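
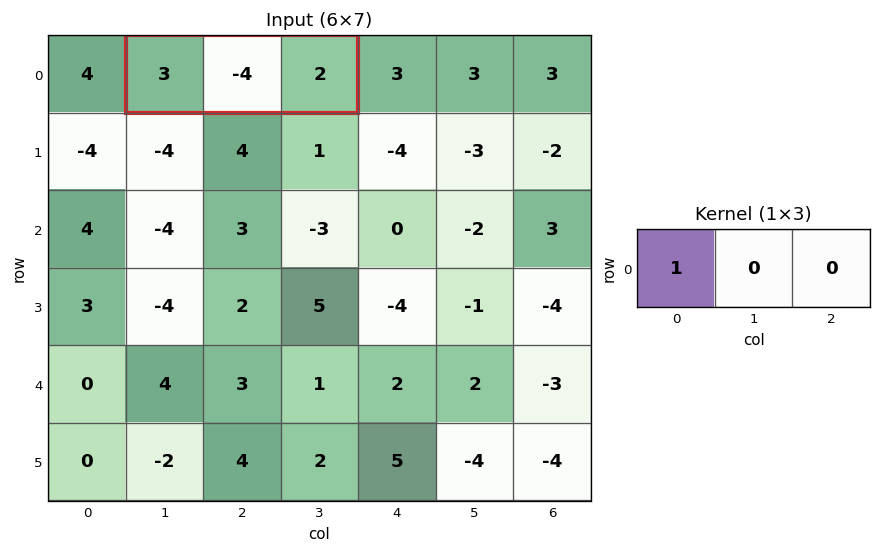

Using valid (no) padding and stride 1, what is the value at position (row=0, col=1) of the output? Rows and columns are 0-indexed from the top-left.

The receptive field on the input at this output position is [3 -4 2]. Elementwise product with the kernel and sum: 3·1.

3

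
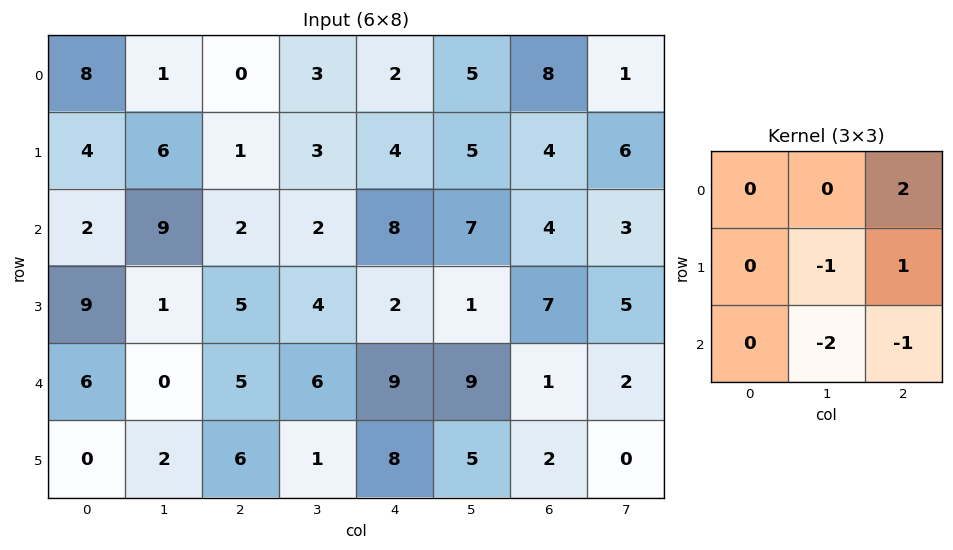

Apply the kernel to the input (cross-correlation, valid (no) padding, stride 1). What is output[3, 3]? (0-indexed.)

-19

The receptive field on the input at this output position is [4 2 1 / 6 9 9 / 1 8 5]. Elementwise product with the kernel and sum: 1·2 + 9·-1 + 9·1 + 8·-2 + 5·-1.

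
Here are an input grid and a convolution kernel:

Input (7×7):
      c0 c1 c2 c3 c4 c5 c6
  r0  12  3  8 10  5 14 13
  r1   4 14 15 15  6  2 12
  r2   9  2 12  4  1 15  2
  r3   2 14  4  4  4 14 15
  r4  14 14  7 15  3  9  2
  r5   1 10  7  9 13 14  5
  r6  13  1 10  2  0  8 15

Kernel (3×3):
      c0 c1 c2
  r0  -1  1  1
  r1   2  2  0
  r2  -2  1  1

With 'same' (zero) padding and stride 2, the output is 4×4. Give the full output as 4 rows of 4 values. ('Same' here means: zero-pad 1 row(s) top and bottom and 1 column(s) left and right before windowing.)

Output[0,0]: The receptive field on the zero-padded input at this output position is [0 0 0 / 0 12 3 / 0 4 14]. Elementwise product with the kernel and sum: 0·-1 + 0·1 + 0·1 + 0·2 + 12·2 + 0·-2 + 4·1 + 14·1.

42 24 8 62
52 24 13 31
55 32 59 0
37 28 22 37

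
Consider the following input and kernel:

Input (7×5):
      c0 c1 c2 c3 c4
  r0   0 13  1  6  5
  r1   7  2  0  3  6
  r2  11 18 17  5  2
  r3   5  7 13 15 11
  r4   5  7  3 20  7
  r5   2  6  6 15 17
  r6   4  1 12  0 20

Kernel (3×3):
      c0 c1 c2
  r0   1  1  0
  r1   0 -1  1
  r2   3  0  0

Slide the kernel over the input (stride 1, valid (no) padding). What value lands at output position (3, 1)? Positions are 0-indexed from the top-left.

55

The receptive field on the input at this output position is [7 13 15 / 7 3 20 / 6 6 15]. Elementwise product with the kernel and sum: 7·1 + 13·1 + 3·-1 + 20·1 + 6·3.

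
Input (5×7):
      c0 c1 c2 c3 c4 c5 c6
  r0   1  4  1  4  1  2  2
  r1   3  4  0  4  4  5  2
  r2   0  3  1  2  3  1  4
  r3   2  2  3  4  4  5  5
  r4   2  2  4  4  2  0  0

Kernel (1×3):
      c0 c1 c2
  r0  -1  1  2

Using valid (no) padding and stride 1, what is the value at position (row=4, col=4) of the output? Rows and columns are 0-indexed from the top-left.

-2

The receptive field on the input at this output position is [2 0 0]. Elementwise product with the kernel and sum: 2·-1 + 0·1 + 0·2.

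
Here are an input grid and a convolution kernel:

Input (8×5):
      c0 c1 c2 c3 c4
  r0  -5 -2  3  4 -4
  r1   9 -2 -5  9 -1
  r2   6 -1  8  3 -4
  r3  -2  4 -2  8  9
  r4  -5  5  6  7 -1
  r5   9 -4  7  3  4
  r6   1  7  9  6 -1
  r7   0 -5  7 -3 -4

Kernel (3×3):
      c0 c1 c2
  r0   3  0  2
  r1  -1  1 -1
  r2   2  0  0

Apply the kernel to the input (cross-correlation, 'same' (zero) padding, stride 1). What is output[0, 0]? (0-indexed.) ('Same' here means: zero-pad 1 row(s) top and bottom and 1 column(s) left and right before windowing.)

The receptive field on the zero-padded input at this output position is [0 0 0 / 0 -5 -2 / 0 9 -2]. Elementwise product with the kernel and sum: 0·3 + 0·2 + 0·-1 + -5·1 + -2·-1 + 0·2.

-3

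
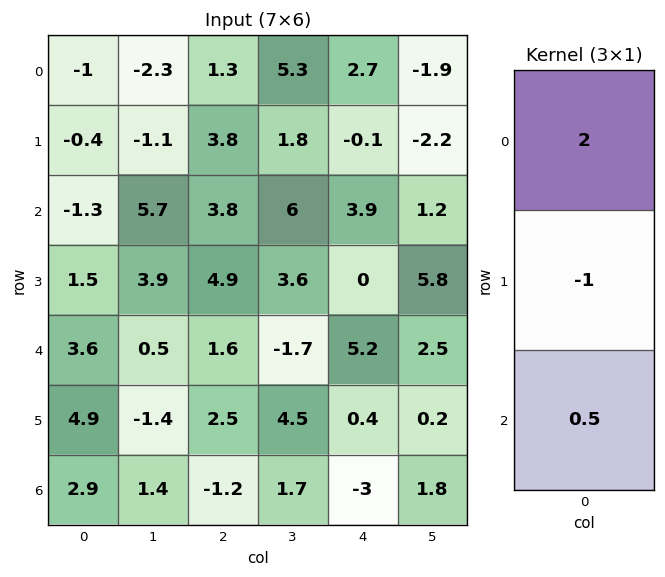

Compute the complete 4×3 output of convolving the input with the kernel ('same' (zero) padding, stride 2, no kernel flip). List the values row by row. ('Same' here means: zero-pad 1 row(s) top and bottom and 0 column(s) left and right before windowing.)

0.8 0.6 -2.75
1.25 6.25 -4.1
1.85 9.45 -5
6.9 6.2 3.8

Output[0,0]: The receptive field on the zero-padded input at this output position is [0 / -1 / -0.4]. Elementwise product with the kernel and sum: 0·2 + -1·-1 + -0.4·0.5.
Output[0,1]: The receptive field on the zero-padded input at this output position is [0 / 1.3 / 3.8]. Elementwise product with the kernel and sum: 0·2 + 1.3·-1 + 3.8·0.5.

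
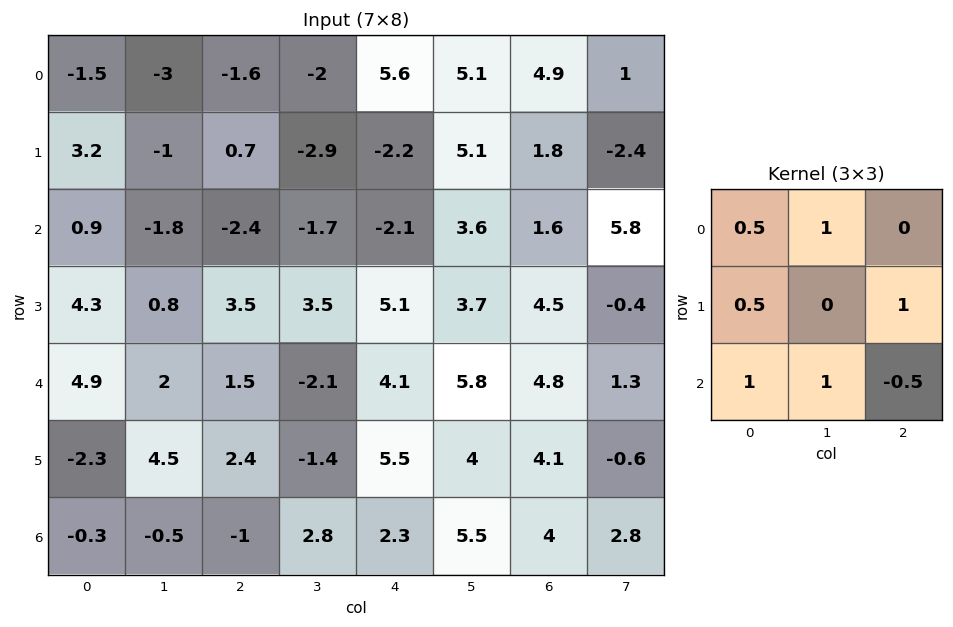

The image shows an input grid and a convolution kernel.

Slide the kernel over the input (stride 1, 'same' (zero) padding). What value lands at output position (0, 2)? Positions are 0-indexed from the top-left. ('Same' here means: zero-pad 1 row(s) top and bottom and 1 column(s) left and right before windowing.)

The receptive field on the zero-padded input at this output position is [0 0 0 / -3 -1.6 -2 / -1 0.7 -2.9]. Elementwise product with the kernel and sum: 0·0.5 + 0·1 + -3·0.5 + -2·1 + -1·1 + 0.7·1 + -2.9·-0.5.

-2.35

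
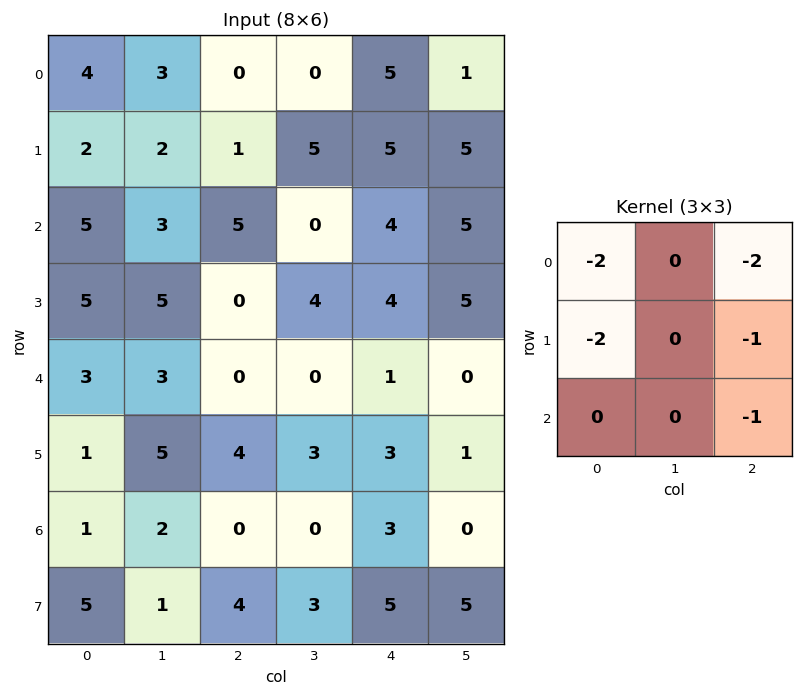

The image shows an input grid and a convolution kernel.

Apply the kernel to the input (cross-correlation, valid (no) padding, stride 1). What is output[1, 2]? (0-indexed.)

The receptive field on the input at this output position is [1 5 5 / 5 0 4 / 0 4 4]. Elementwise product with the kernel and sum: 1·-2 + 5·-2 + 5·-2 + 4·-1 + 4·-1.

-30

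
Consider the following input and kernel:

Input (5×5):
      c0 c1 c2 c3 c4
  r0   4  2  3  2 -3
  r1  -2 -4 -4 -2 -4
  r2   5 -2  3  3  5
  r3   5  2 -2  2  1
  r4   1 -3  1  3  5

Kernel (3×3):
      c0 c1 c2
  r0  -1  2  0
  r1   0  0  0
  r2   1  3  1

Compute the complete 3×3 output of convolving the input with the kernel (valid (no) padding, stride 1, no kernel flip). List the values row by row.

Output[0,0]: The receptive field on the input at this output position is [4 2 3 / -2 -4 -4 / 5 -2 3]. Elementwise product with the kernel and sum: 4·-1 + 2·2 + 5·1 + -2·3 + 3·1.

2 14 18
3 -6 5
-16 11 18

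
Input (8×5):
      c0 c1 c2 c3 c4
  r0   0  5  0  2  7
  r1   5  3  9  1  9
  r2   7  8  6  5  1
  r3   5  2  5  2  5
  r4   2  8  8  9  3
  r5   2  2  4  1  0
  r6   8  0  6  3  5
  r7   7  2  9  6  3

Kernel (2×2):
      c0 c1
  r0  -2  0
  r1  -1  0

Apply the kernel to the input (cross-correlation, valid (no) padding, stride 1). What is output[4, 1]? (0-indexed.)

The receptive field on the input at this output position is [8 8 / 2 4]. Elementwise product with the kernel and sum: 8·-2 + 2·-1.

-18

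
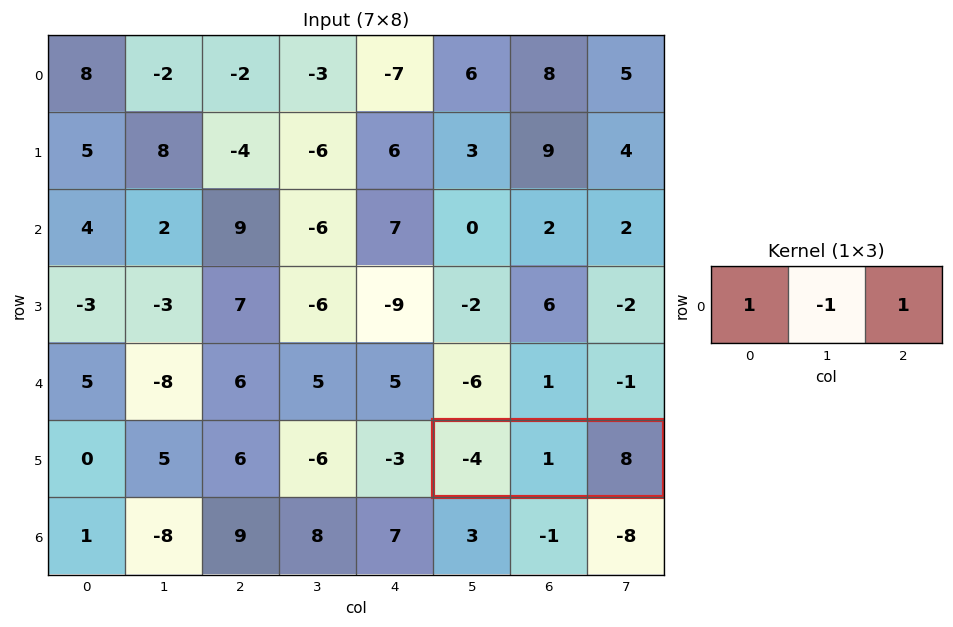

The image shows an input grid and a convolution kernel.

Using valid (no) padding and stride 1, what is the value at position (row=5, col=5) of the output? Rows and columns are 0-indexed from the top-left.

3

The receptive field on the input at this output position is [-4 1 8]. Elementwise product with the kernel and sum: -4·1 + 1·-1 + 8·1.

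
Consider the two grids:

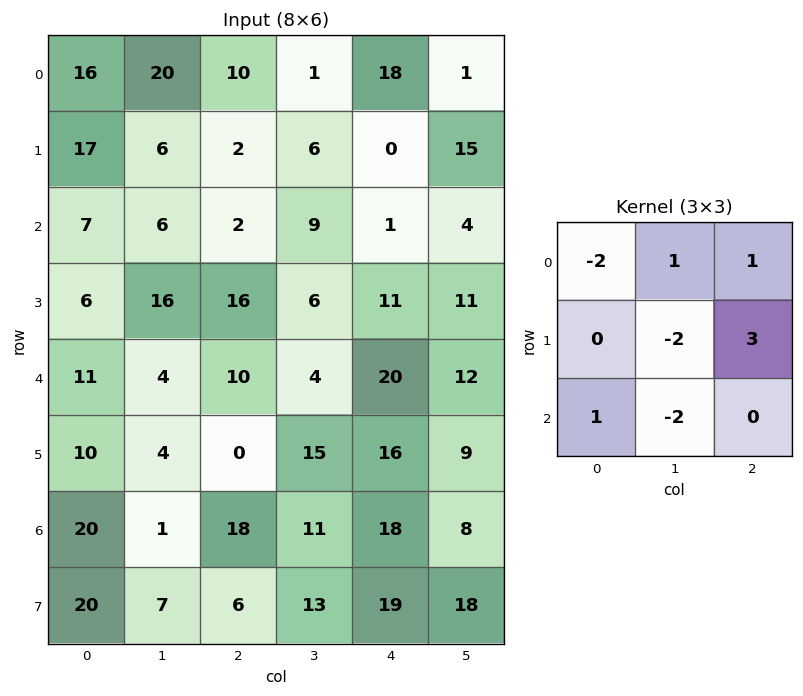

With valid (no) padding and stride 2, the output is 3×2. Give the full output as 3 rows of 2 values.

-13 -29
13 29
2 18

Output[0,0]: The receptive field on the input at this output position is [16 20 10 / 17 6 2 / 7 6 2]. Elementwise product with the kernel and sum: 16·-2 + 20·1 + 10·1 + 6·-2 + 2·3 + 7·1 + 6·-2.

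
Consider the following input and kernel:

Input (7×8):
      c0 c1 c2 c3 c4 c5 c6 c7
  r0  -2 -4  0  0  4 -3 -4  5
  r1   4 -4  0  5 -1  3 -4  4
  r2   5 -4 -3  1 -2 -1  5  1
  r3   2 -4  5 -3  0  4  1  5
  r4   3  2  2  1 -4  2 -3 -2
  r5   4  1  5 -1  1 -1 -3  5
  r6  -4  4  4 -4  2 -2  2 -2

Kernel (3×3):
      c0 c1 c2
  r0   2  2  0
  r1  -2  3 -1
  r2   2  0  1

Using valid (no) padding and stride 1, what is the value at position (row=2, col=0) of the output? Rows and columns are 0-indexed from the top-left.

-11

The receptive field on the input at this output position is [5 -4 -3 / 2 -4 5 / 3 2 2]. Elementwise product with the kernel and sum: 5·2 + -4·2 + 2·-2 + -4·3 + 5·-1 + 3·2 + 2·1.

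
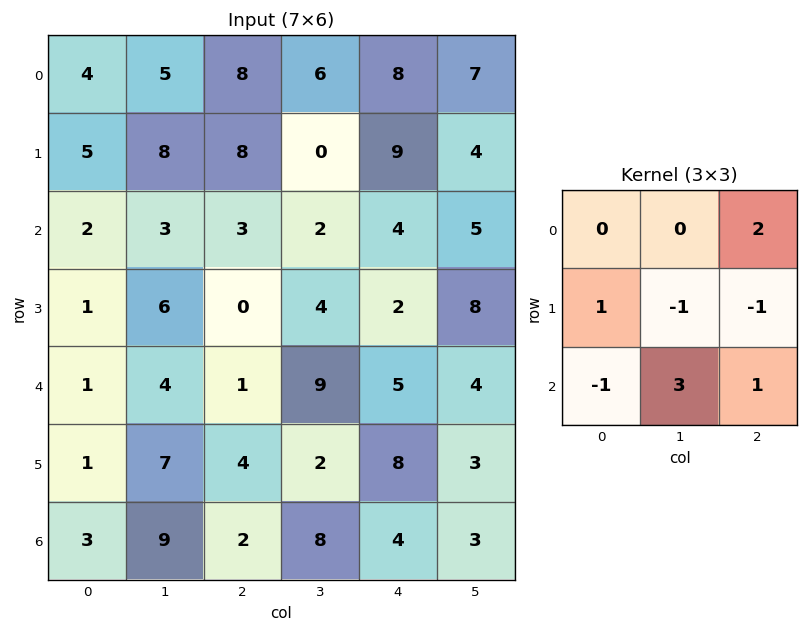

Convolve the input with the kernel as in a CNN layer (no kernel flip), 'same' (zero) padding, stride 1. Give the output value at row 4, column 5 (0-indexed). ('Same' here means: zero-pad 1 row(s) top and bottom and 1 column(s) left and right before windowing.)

The receptive field on the zero-padded input at this output position is [2 8 0 / 5 4 0 / 8 3 0]. Elementwise product with the kernel and sum: 0·2 + 5·1 + 4·-1 + 0·-1 + 8·-1 + 3·3 + 0·1.

2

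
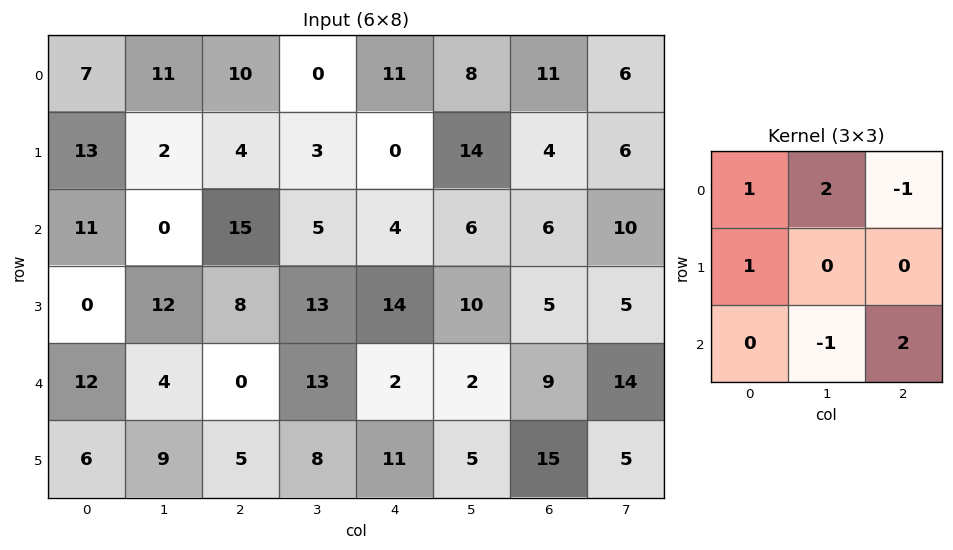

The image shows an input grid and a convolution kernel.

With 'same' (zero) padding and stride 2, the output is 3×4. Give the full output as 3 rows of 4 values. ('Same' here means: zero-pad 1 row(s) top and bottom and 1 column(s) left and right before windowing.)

Output[0,0]: The receptive field on the zero-padded input at this output position is [0 0 0 / 0 7 11 / 0 13 2]. Elementwise product with the kernel and sum: 0·1 + 0·2 + 0·-1 + 0·1 + 13·-1 + 2·2.
Output[0,1]: The receptive field on the zero-padded input at this output position is [0 0 0 / 11 10 0 / 2 4 3]. Elementwise product with the kernel and sum: 0·1 + 0·2 + 0·-1 + 11·1 + 4·-1 + 3·2.

-9 13 28 16
48 25 0 27
0 30 43 12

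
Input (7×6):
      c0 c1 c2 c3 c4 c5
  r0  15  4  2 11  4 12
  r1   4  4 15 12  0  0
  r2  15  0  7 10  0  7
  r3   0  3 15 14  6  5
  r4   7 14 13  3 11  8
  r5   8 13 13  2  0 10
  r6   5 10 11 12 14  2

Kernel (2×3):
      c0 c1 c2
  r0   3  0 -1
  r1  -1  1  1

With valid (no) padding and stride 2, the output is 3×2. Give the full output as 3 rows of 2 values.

58 -1
56 26
26 17

Output[0,0]: The receptive field on the input at this output position is [15 4 2 / 4 4 15]. Elementwise product with the kernel and sum: 15·3 + 2·-1 + 4·-1 + 4·1 + 15·1.
Output[0,1]: The receptive field on the input at this output position is [2 11 4 / 15 12 0]. Elementwise product with the kernel and sum: 2·3 + 4·-1 + 15·-1 + 12·1 + 0·1.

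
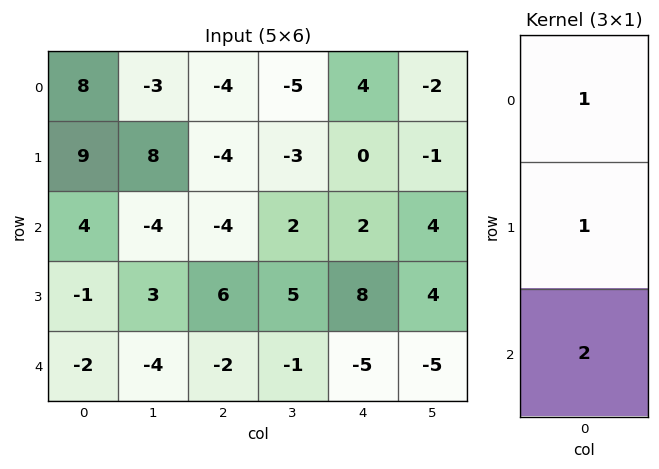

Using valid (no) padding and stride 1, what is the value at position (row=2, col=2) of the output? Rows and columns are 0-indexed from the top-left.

-2

The receptive field on the input at this output position is [-4 / 6 / -2]. Elementwise product with the kernel and sum: -4·1 + 6·1 + -2·2.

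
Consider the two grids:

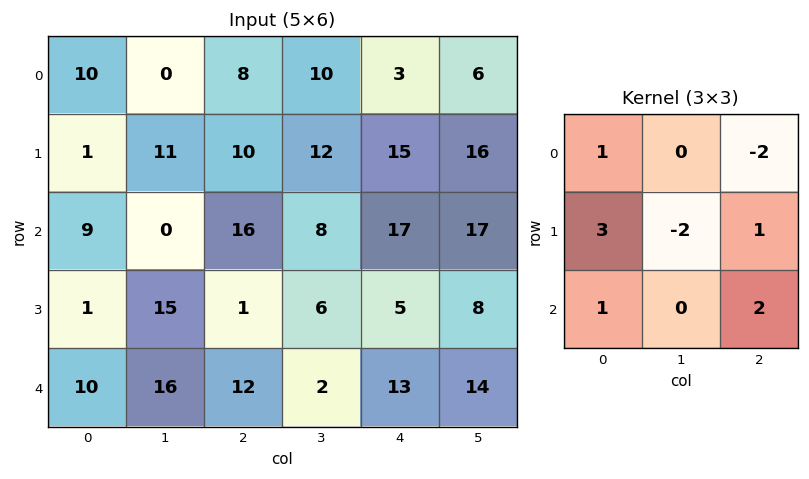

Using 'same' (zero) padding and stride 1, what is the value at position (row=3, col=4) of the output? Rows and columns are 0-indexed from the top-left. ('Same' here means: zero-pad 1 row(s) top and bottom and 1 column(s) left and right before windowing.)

The receptive field on the zero-padded input at this output position is [8 17 17 / 6 5 8 / 2 13 14]. Elementwise product with the kernel and sum: 8·1 + 17·-2 + 6·3 + 5·-2 + 8·1 + 2·1 + 14·2.

20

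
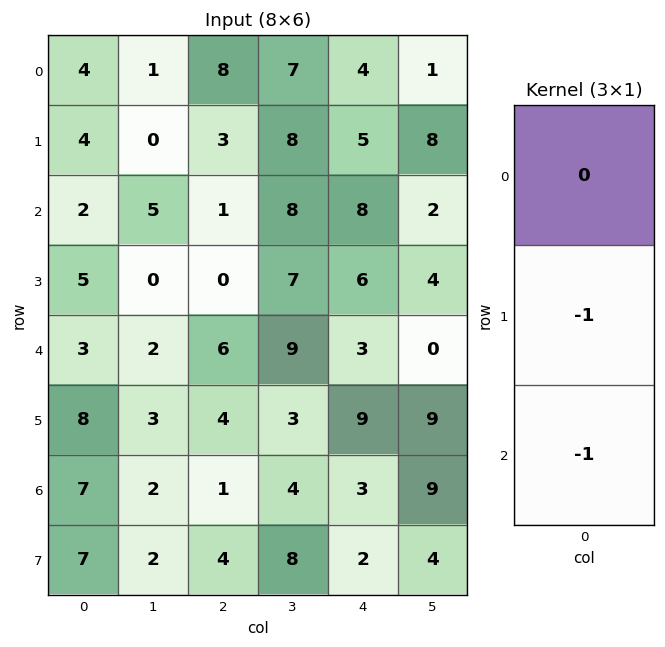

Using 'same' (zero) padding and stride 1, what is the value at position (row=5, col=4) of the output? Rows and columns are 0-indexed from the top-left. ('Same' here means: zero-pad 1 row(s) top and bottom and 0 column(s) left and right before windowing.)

The receptive field on the zero-padded input at this output position is [3 / 9 / 3]. Elementwise product with the kernel and sum: 9·-1 + 3·-1.

-12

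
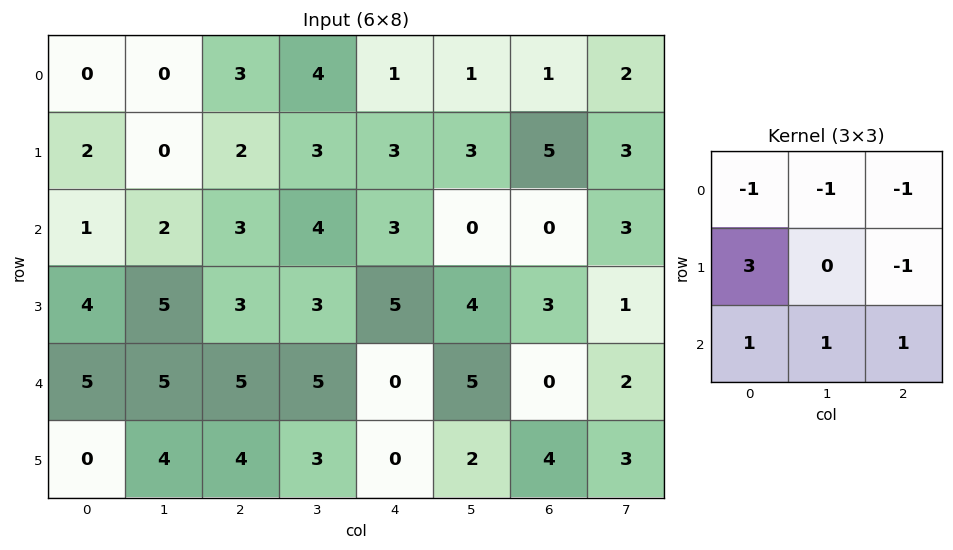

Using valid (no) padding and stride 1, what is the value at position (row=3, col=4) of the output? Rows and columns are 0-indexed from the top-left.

-6

The receptive field on the input at this output position is [5 4 3 / 0 5 0 / 0 2 4]. Elementwise product with the kernel and sum: 5·-1 + 4·-1 + 3·-1 + 0·3 + 0·-1 + 0·1 + 2·1 + 4·1.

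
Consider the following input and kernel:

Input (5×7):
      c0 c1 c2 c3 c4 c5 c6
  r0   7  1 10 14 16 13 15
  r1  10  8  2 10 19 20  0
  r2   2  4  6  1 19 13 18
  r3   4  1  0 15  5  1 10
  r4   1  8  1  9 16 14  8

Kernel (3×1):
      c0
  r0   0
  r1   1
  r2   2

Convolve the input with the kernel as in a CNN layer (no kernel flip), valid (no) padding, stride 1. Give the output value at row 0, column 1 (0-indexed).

The receptive field on the input at this output position is [1 / 8 / 4]. Elementwise product with the kernel and sum: 8·1 + 4·2.

16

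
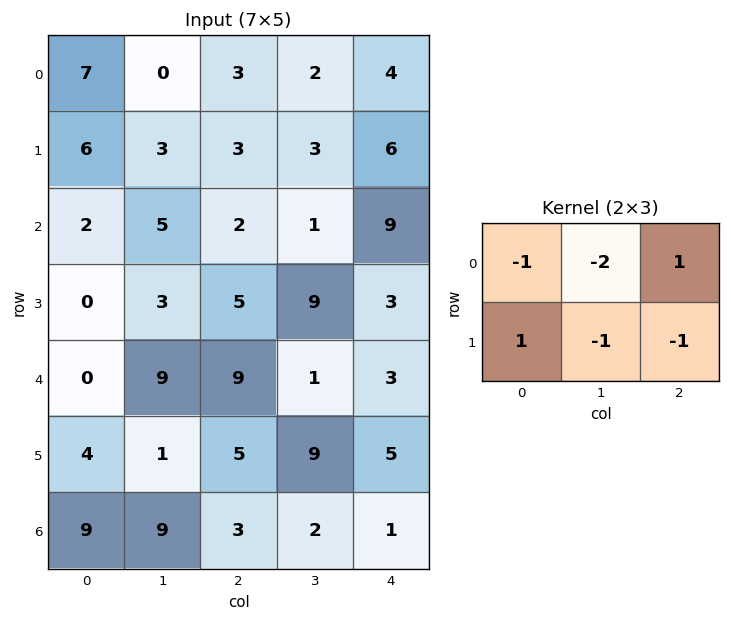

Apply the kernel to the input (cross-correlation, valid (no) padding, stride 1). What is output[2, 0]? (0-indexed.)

The receptive field on the input at this output position is [2 5 2 / 0 3 5]. Elementwise product with the kernel and sum: 2·-1 + 5·-2 + 2·1 + 0·1 + 3·-1 + 5·-1.

-18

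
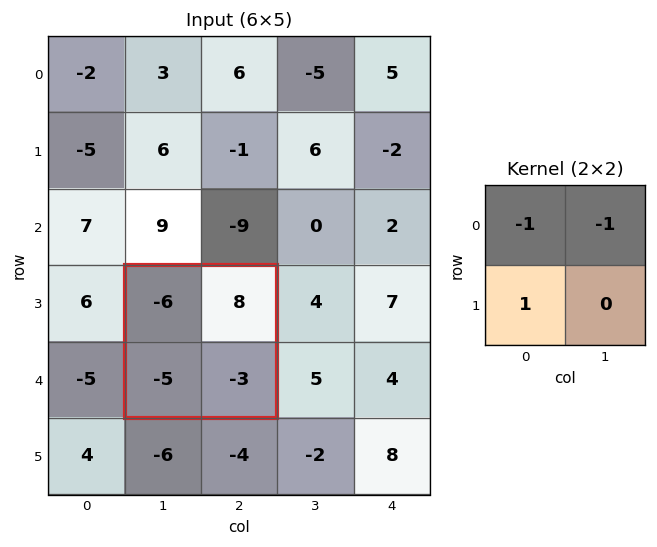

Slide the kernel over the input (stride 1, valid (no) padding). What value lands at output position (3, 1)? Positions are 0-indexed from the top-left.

The receptive field on the input at this output position is [-6 8 / -5 -3]. Elementwise product with the kernel and sum: -6·-1 + 8·-1 + -5·1.

-7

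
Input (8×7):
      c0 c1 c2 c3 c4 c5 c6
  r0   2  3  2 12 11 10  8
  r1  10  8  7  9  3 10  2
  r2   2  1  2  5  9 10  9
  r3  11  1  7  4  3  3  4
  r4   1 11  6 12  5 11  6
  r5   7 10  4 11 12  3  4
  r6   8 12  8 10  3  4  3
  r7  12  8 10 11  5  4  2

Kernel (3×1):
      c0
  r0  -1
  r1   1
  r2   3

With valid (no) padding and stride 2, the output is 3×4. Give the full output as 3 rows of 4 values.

14 11 19 21
12 23 9 13
30 22 16 7

Output[0,0]: The receptive field on the input at this output position is [2 / 10 / 2]. Elementwise product with the kernel and sum: 2·-1 + 10·1 + 2·3.
Output[0,1]: The receptive field on the input at this output position is [2 / 7 / 2]. Elementwise product with the kernel and sum: 2·-1 + 7·1 + 2·3.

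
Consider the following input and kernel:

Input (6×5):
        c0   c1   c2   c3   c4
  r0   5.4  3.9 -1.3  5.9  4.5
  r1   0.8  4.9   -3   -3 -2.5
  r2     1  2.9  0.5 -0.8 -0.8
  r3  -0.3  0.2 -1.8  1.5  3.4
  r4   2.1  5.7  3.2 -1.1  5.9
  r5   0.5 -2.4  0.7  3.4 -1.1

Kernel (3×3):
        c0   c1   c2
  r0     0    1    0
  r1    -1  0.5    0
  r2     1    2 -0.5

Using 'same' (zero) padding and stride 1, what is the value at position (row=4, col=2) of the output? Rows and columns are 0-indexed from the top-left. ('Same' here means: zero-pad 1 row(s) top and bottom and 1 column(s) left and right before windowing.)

The receptive field on the zero-padded input at this output position is [0.2 -1.8 1.5 / 5.7 3.2 -1.1 / -2.4 0.7 3.4]. Elementwise product with the kernel and sum: -1.8·1 + 5.7·-1 + 3.2·0.5 + -2.4·1 + 0.7·2 + 3.4·-0.5.

-8.6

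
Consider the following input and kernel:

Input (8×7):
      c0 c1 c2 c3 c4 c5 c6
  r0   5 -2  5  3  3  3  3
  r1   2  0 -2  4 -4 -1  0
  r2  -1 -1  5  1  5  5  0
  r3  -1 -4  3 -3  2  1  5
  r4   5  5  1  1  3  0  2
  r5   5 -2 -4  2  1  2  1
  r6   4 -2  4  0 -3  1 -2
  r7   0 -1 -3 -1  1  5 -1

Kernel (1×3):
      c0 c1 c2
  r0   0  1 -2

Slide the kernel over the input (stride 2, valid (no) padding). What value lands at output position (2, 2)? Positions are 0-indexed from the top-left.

-4

The receptive field on the input at this output position is [3 0 2]. Elementwise product with the kernel and sum: 0·1 + 2·-2.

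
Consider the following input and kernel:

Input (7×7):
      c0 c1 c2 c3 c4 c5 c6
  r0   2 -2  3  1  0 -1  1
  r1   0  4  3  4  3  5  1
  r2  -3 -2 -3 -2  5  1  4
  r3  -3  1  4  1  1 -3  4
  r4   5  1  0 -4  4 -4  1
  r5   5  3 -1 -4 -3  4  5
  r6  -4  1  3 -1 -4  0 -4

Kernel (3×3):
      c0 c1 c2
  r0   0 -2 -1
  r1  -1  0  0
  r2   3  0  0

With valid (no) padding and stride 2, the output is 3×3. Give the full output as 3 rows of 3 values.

-8 -14 13
25 -5 5
-19 14 -2

Output[0,0]: The receptive field on the input at this output position is [2 -2 3 / 0 4 3 / -3 -2 -3]. Elementwise product with the kernel and sum: -2·-2 + 3·-1 + 0·-1 + -3·3.
Output[0,1]: The receptive field on the input at this output position is [3 1 0 / 3 4 3 / -3 -2 5]. Elementwise product with the kernel and sum: 1·-2 + 0·-1 + 3·-1 + -3·3.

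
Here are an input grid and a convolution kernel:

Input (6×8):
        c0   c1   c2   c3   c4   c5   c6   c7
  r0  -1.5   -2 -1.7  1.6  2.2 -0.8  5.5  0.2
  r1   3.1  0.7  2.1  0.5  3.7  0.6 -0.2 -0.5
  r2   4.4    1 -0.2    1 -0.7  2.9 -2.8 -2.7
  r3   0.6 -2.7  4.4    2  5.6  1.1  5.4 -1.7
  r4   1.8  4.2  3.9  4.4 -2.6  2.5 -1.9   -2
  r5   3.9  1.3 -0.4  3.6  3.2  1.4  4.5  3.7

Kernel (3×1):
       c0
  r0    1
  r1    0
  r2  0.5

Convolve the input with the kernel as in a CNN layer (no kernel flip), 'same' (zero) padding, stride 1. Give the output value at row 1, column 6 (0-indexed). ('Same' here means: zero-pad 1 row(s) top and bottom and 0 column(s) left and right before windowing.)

The receptive field on the zero-padded input at this output position is [5.5 / -0.2 / -2.8]. Elementwise product with the kernel and sum: 5.5·1 + -2.8·0.5.

4.1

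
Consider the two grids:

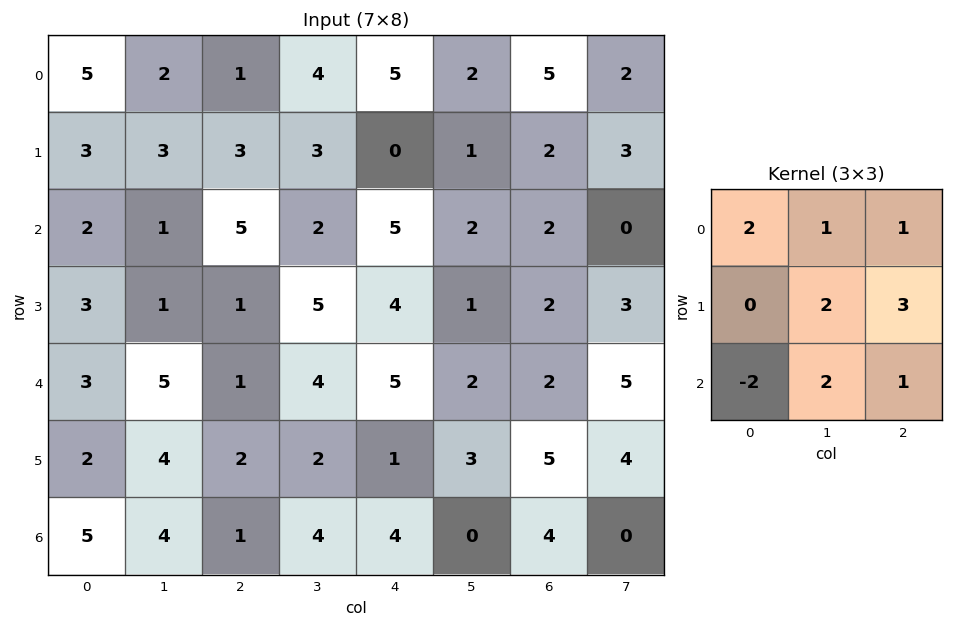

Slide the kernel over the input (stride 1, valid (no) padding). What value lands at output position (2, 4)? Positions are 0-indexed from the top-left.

18

The receptive field on the input at this output position is [5 2 2 / 4 1 2 / 5 2 2]. Elementwise product with the kernel and sum: 5·2 + 2·1 + 2·1 + 1·2 + 2·3 + 5·-2 + 2·2 + 2·1.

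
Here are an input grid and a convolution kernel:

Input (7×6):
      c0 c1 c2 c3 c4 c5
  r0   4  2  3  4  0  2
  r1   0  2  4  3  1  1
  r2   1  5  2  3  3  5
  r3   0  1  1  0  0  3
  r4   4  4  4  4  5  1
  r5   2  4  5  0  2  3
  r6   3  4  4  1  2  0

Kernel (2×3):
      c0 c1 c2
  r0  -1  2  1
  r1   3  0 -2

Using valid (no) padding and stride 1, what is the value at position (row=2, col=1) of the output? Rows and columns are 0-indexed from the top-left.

The receptive field on the input at this output position is [5 2 3 / 1 1 0]. Elementwise product with the kernel and sum: 5·-1 + 2·2 + 3·1 + 1·3 + 0·-2.

5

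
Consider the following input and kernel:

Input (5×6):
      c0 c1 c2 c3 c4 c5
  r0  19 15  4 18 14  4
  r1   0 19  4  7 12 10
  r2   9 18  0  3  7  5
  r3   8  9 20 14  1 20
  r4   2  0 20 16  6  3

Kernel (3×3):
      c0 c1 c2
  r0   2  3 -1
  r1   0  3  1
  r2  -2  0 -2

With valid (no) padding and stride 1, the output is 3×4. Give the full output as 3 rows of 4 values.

Output[0,0]: The receptive field on the input at this output position is [19 15 4 / 0 19 4 / 9 18 0]. Elementwise product with the kernel and sum: 19·2 + 15·3 + 4·-1 + 19·3 + 4·1 + 9·-2 + 0·-2.

122 1 67 104
51 0 -9 -2
75 75 -7 7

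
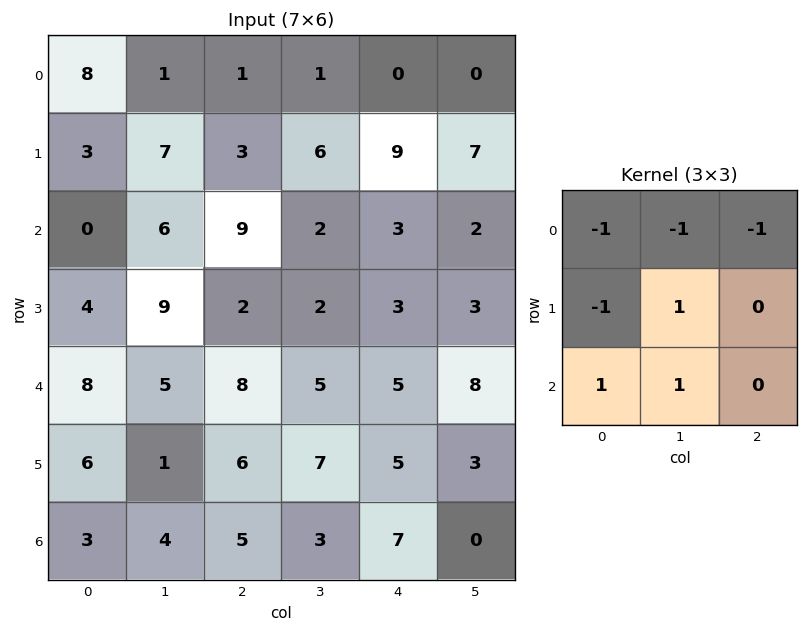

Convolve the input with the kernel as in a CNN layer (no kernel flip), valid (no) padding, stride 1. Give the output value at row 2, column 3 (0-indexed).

4

The receptive field on the input at this output position is [2 3 2 / 2 3 3 / 5 5 8]. Elementwise product with the kernel and sum: 2·-1 + 3·-1 + 2·-1 + 2·-1 + 3·1 + 5·1 + 5·1.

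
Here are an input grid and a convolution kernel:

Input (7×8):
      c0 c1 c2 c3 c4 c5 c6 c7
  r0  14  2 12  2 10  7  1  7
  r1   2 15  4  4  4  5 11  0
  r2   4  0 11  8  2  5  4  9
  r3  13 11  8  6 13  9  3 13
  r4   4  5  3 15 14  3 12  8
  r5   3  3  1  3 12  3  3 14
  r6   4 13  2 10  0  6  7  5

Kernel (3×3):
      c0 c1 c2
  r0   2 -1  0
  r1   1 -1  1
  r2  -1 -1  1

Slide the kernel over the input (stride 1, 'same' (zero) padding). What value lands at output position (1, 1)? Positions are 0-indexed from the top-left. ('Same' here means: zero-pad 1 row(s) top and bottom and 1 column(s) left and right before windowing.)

24

The receptive field on the zero-padded input at this output position is [14 2 12 / 2 15 4 / 4 0 11]. Elementwise product with the kernel and sum: 14·2 + 2·-1 + 2·1 + 15·-1 + 4·1 + 4·-1 + 0·-1 + 11·1.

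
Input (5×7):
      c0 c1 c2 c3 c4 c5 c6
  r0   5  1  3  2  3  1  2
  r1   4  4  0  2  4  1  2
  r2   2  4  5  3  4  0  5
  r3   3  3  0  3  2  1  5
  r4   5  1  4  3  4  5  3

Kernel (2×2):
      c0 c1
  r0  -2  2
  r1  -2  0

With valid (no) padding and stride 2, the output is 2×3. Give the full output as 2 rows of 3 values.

Output[0,0]: The receptive field on the input at this output position is [5 1 / 4 4]. Elementwise product with the kernel and sum: 5·-2 + 1·2 + 4·-2.

-16 -2 -12
-2 -4 -12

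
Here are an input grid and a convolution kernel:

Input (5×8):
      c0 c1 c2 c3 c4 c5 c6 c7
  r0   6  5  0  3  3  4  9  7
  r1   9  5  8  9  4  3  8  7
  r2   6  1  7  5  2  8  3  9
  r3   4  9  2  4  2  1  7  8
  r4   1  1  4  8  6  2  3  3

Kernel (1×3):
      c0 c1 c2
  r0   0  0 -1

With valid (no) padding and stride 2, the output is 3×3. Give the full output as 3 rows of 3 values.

Output[0,0]: The receptive field on the input at this output position is [6 5 0]. Elementwise product with the kernel and sum: 0·-1.
Output[0,1]: The receptive field on the input at this output position is [0 3 3]. Elementwise product with the kernel and sum: 3·-1.

0 -3 -9
-7 -2 -3
-4 -6 -3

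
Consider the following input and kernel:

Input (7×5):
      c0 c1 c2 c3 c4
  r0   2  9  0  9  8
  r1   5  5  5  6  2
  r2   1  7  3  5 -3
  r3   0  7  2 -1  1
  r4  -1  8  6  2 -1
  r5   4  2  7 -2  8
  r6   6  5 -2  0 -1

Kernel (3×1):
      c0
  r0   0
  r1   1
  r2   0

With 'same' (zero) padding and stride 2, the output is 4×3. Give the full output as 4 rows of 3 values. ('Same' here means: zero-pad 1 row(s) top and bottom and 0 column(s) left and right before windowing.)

2 0 8
1 3 -3
-1 6 -1
6 -2 -1

Output[0,0]: The receptive field on the zero-padded input at this output position is [0 / 2 / 5]. Elementwise product with the kernel and sum: 2·1.
Output[0,1]: The receptive field on the zero-padded input at this output position is [0 / 0 / 5]. Elementwise product with the kernel and sum: 0·1.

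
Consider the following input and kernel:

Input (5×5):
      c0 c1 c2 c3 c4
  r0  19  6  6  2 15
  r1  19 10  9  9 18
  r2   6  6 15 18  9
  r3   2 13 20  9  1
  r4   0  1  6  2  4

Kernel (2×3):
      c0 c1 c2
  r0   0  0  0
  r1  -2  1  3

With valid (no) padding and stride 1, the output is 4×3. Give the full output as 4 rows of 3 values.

Output[0,0]: The receptive field on the input at this output position is [19 6 6 / 19 10 9]. Elementwise product with the kernel and sum: 19·-2 + 10·1 + 9·3.

-1 16 45
39 57 15
69 21 -28
19 10 2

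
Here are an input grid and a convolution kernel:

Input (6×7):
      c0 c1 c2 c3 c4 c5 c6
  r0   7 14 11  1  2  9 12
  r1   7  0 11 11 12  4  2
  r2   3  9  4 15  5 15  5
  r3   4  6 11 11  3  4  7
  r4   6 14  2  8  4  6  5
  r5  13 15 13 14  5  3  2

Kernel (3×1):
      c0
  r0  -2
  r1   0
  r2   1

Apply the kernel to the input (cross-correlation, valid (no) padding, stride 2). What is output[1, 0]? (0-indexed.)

0

The receptive field on the input at this output position is [3 / 4 / 6]. Elementwise product with the kernel and sum: 3·-2 + 6·1.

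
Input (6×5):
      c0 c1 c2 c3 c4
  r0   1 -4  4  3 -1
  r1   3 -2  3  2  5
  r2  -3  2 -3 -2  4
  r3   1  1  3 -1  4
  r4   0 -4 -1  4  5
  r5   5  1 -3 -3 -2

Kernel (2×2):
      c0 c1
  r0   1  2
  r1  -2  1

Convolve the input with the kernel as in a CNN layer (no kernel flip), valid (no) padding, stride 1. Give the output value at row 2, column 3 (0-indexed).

12

The receptive field on the input at this output position is [-2 4 / -1 4]. Elementwise product with the kernel and sum: -2·1 + 4·2 + -1·-2 + 4·1.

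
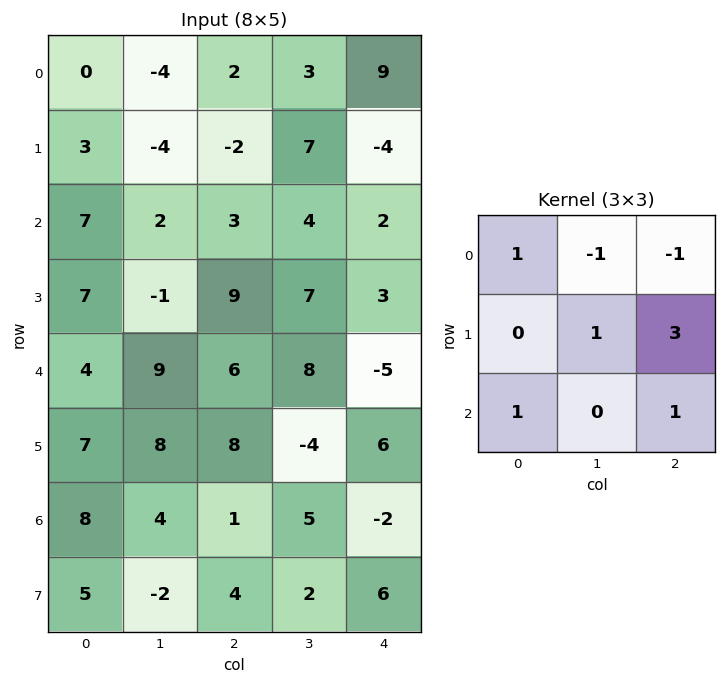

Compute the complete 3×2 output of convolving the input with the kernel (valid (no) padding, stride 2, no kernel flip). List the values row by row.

Output[0,0]: The receptive field on the input at this output position is [0 -4 2 / 3 -4 -2 / 7 2 3]. Elementwise product with the kernel and sum: 0·1 + -4·-1 + 2·-1 + -4·1 + -2·3 + 7·1 + 3·1.
Output[0,1]: The receptive field on the input at this output position is [2 3 9 / -2 7 -4 / 3 4 2]. Elementwise product with the kernel and sum: 2·1 + 3·-1 + 9·-1 + 7·1 + -4·3 + 3·1 + 2·1.

2 -10
38 14
30 16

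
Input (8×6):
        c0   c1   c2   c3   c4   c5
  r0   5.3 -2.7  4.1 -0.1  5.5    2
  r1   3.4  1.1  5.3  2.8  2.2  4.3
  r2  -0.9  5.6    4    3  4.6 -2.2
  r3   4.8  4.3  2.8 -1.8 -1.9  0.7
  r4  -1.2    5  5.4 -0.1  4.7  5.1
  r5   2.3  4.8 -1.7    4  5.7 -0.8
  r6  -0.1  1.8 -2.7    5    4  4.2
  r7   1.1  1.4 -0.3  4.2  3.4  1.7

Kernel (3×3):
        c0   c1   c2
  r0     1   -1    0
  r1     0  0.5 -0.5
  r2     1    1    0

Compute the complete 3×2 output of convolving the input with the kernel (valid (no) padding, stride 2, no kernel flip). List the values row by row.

10.6 11.5
-1.95 6.35
-1.25 6.95

Output[0,0]: The receptive field on the input at this output position is [5.3 -2.7 4.1 / 3.4 1.1 5.3 / -0.9 5.6 4]. Elementwise product with the kernel and sum: 5.3·1 + -2.7·-1 + 1.1·0.5 + 5.3·-0.5 + -0.9·1 + 5.6·1.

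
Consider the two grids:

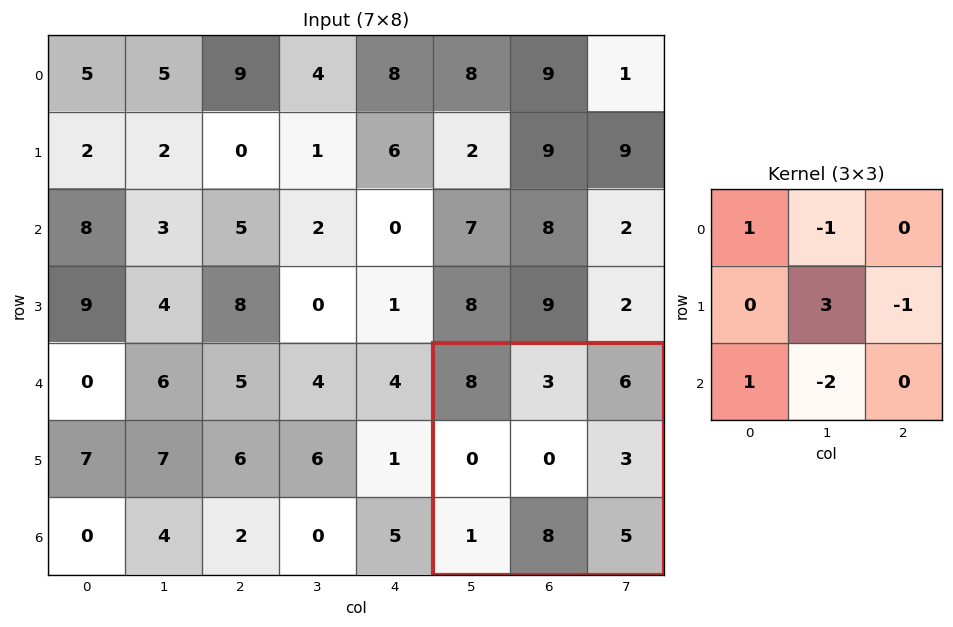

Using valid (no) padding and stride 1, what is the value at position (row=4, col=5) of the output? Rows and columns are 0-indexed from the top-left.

-13

The receptive field on the input at this output position is [8 3 6 / 0 0 3 / 1 8 5]. Elementwise product with the kernel and sum: 8·1 + 3·-1 + 0·3 + 3·-1 + 1·1 + 8·-2.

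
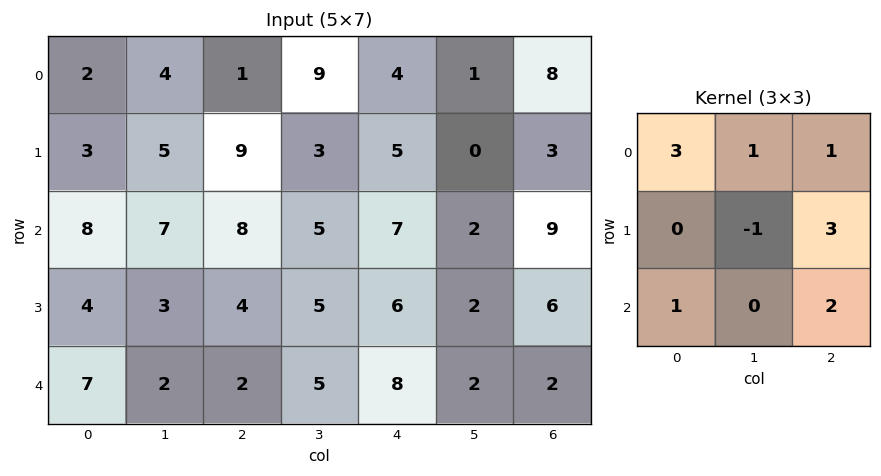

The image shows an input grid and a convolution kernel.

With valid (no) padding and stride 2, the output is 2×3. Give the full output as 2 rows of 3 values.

57 50 55
59 67 60

Output[0,0]: The receptive field on the input at this output position is [2 4 1 / 3 5 9 / 8 7 8]. Elementwise product with the kernel and sum: 2·3 + 4·1 + 1·1 + 5·-1 + 9·3 + 8·1 + 8·2.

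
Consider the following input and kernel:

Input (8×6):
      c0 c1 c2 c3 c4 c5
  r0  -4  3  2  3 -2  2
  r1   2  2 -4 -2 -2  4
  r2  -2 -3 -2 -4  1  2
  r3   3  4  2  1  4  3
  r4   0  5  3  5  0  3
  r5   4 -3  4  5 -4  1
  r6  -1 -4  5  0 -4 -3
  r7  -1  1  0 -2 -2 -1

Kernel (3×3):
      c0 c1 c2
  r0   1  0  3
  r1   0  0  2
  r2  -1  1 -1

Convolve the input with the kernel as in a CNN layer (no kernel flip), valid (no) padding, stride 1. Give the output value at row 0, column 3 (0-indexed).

The receptive field on the input at this output position is [3 -2 2 / -2 -2 4 / -4 1 2]. Elementwise product with the kernel and sum: 3·1 + 2·3 + 4·2 + -4·-1 + 1·1 + 2·-1.

20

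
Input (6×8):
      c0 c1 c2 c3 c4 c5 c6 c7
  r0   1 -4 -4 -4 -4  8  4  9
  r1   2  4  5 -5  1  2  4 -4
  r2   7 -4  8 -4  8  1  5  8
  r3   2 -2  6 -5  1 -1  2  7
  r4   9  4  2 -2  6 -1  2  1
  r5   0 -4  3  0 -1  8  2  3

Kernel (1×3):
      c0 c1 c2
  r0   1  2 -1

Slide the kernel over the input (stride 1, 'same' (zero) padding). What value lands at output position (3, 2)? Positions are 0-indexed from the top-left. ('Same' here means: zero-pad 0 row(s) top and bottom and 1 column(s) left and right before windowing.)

The receptive field on the zero-padded input at this output position is [-2 6 -5]. Elementwise product with the kernel and sum: -2·1 + 6·2 + -5·-1.

15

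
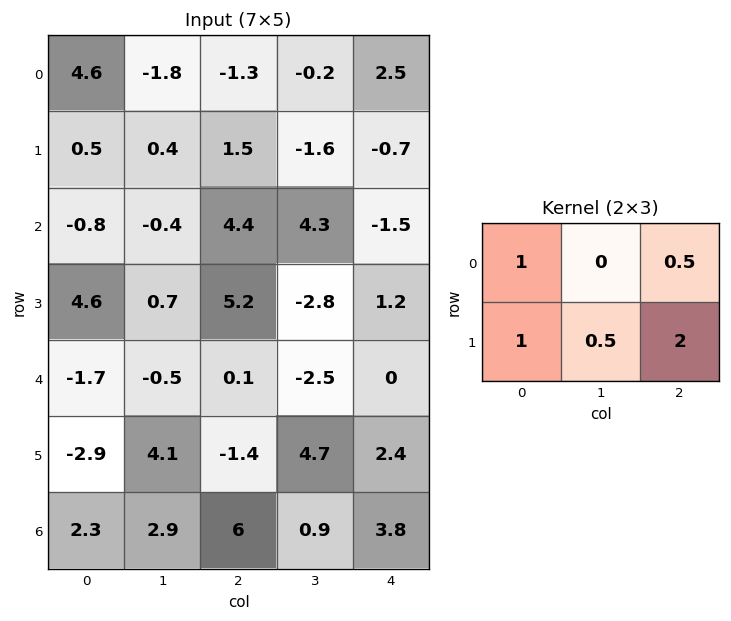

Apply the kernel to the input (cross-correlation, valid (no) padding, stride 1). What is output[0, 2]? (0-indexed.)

-0.75

The receptive field on the input at this output position is [-1.3 -0.2 2.5 / 1.5 -1.6 -0.7]. Elementwise product with the kernel and sum: -1.3·1 + 2.5·0.5 + 1.5·1 + -1.6·0.5 + -0.7·2.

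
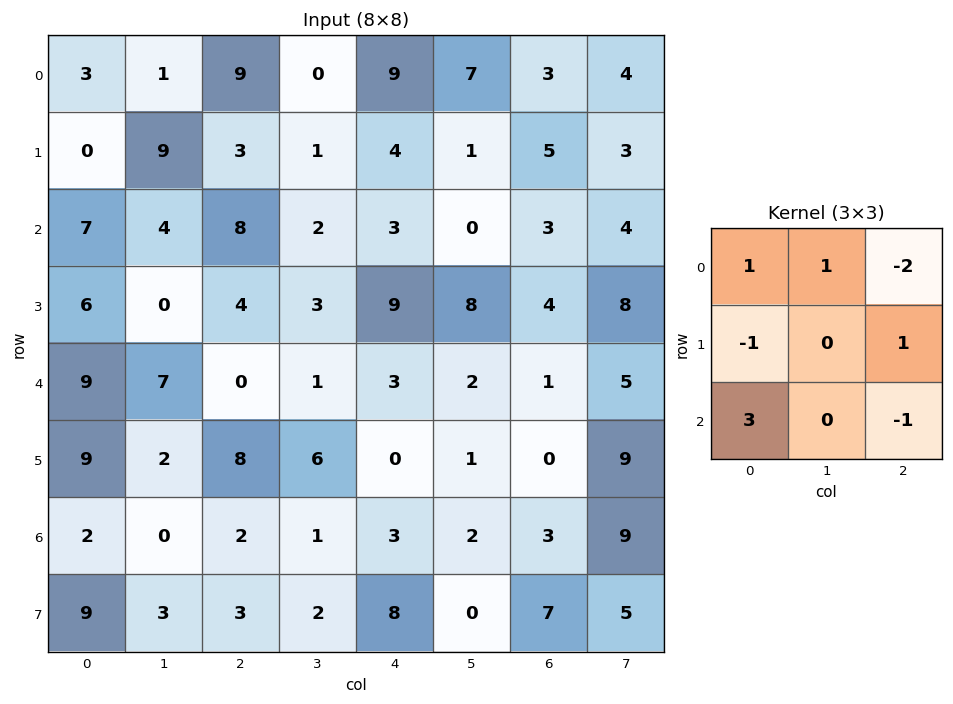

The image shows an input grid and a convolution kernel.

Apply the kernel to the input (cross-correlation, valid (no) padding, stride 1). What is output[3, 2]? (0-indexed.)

16

The receptive field on the input at this output position is [4 3 9 / 0 1 3 / 8 6 0]. Elementwise product with the kernel and sum: 4·1 + 3·1 + 9·-2 + 0·-1 + 3·1 + 8·3 + 0·-1.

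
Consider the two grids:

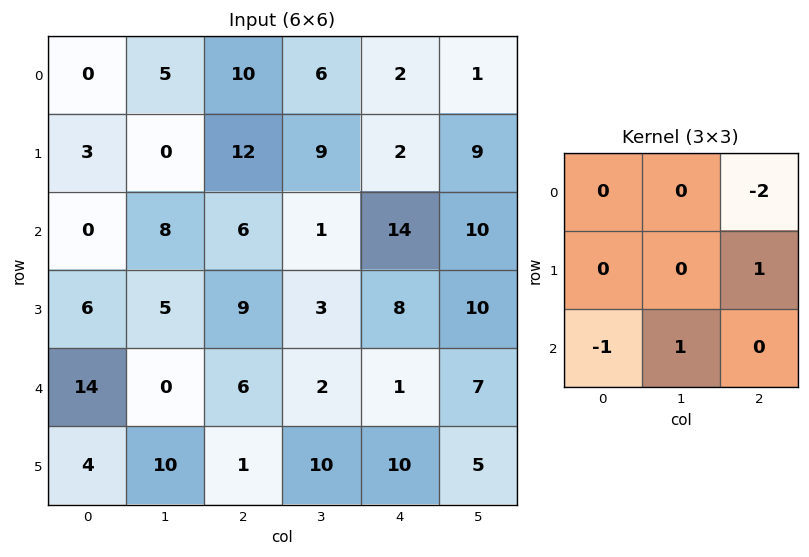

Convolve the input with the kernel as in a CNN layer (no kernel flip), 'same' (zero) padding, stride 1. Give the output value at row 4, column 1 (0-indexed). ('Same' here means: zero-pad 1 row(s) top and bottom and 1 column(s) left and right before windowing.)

-6

The receptive field on the zero-padded input at this output position is [6 5 9 / 14 0 6 / 4 10 1]. Elementwise product with the kernel and sum: 9·-2 + 6·1 + 4·-1 + 10·1.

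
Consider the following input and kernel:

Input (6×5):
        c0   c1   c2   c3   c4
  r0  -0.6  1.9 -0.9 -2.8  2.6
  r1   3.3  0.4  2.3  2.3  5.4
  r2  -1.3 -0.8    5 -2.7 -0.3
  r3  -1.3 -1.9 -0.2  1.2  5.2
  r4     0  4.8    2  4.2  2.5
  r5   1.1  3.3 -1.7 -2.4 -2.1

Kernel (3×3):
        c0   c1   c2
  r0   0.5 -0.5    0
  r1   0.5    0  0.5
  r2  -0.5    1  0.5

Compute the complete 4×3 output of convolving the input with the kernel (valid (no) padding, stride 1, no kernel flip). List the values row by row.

3.9 6.8 -0.55
1.95 -1.35 6.25
4.8 -1.55 10.8
3.2 -0.9 -1.05

Output[0,0]: The receptive field on the input at this output position is [-0.6 1.9 -0.9 / 3.3 0.4 2.3 / -1.3 -0.8 5]. Elementwise product with the kernel and sum: -0.6·0.5 + 1.9·-0.5 + 3.3·0.5 + 2.3·0.5 + -1.3·-0.5 + -0.8·1 + 5·0.5.
Output[0,1]: The receptive field on the input at this output position is [1.9 -0.9 -2.8 / 0.4 2.3 2.3 / -0.8 5 -2.7]. Elementwise product with the kernel and sum: 1.9·0.5 + -0.9·-0.5 + 0.4·0.5 + 2.3·0.5 + -0.8·-0.5 + 5·1 + -2.7·0.5.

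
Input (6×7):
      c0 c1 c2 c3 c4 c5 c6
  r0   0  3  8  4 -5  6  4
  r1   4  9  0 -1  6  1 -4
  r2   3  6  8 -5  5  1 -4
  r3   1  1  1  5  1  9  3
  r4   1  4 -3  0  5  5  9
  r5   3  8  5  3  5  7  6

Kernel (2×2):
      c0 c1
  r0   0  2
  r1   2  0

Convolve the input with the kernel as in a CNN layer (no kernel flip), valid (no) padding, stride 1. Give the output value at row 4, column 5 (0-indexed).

32

The receptive field on the input at this output position is [5 9 / 7 6]. Elementwise product with the kernel and sum: 9·2 + 7·2.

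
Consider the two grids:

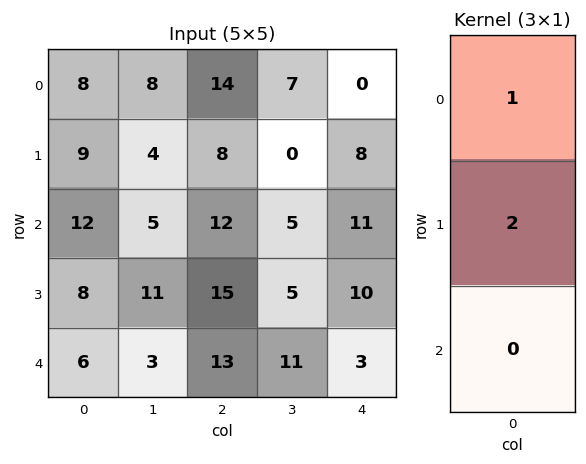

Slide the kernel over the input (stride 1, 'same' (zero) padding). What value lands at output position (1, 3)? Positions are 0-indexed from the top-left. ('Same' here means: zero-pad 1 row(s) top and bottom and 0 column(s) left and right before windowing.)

The receptive field on the zero-padded input at this output position is [7 / 0 / 5]. Elementwise product with the kernel and sum: 7·1 + 0·2.

7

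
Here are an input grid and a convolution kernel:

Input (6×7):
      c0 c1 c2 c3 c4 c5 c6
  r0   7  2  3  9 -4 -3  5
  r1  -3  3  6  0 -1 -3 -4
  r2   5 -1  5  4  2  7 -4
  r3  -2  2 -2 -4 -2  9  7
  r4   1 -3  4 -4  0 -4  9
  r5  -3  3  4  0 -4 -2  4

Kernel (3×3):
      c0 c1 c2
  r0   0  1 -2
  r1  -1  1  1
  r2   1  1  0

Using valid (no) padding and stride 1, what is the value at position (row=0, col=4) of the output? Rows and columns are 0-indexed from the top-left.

The receptive field on the input at this output position is [-4 -3 5 / -1 -3 -4 / 2 7 -4]. Elementwise product with the kernel and sum: -3·1 + 5·-2 + -1·-1 + -3·1 + -4·1 + 2·1 + 7·1.

-10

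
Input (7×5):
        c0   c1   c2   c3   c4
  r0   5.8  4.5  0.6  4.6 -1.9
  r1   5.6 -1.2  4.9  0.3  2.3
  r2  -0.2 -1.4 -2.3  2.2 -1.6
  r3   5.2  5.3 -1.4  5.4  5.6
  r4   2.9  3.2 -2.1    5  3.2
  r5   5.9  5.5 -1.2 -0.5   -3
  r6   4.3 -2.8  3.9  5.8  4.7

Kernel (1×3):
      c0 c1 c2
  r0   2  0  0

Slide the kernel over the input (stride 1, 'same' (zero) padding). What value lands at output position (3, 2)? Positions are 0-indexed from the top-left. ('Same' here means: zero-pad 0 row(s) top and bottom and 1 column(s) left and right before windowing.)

The receptive field on the zero-padded input at this output position is [5.3 -1.4 5.4]. Elementwise product with the kernel and sum: 5.3·2.

10.6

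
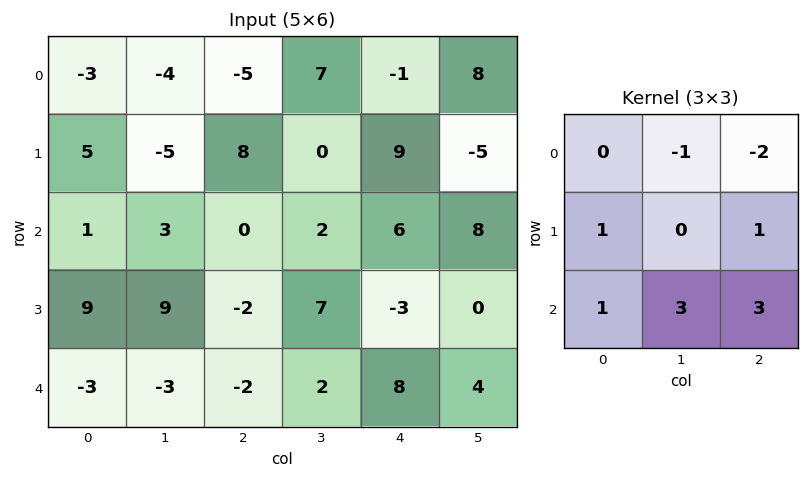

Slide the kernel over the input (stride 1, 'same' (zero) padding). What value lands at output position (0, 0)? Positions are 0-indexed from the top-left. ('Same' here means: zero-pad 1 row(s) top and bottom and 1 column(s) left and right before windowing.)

The receptive field on the zero-padded input at this output position is [0 0 0 / 0 -3 -4 / 0 5 -5]. Elementwise product with the kernel and sum: 0·-1 + 0·-2 + 0·1 + -4·1 + 0·1 + 5·3 + -5·3.

-4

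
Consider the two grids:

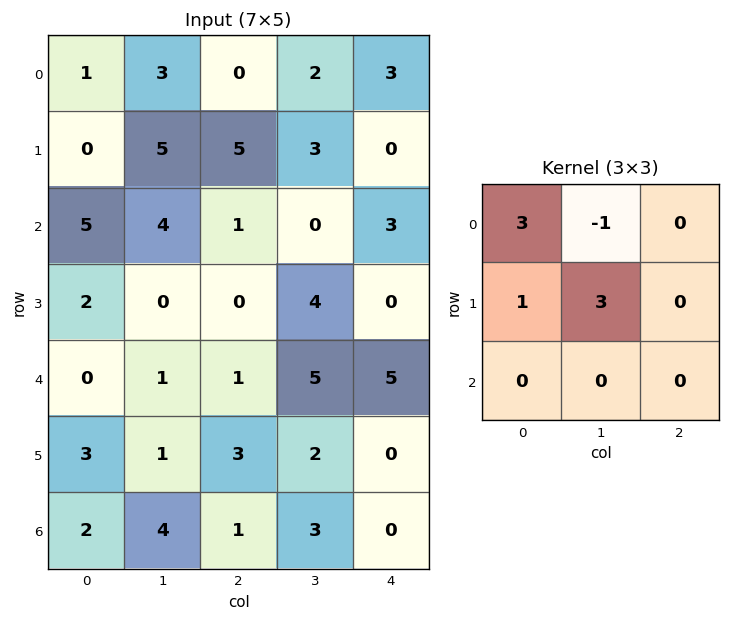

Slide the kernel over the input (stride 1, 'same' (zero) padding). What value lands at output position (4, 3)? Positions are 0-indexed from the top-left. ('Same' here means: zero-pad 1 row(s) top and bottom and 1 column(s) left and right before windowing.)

12

The receptive field on the zero-padded input at this output position is [0 4 0 / 1 5 5 / 3 2 0]. Elementwise product with the kernel and sum: 0·3 + 4·-1 + 1·1 + 5·3.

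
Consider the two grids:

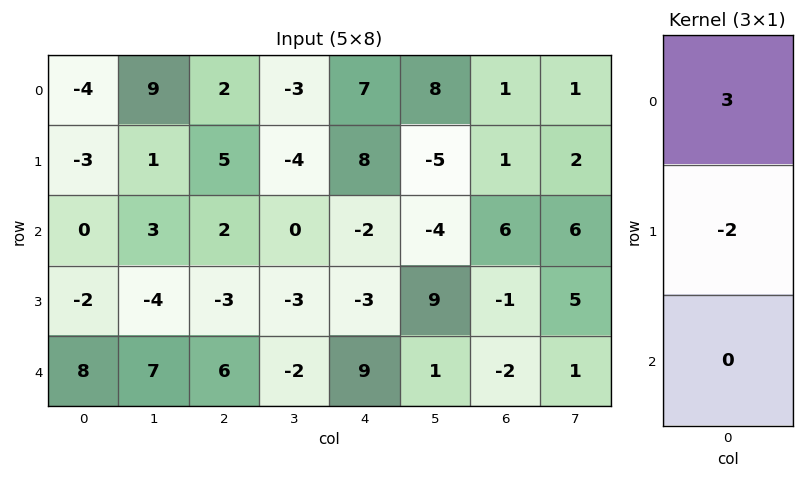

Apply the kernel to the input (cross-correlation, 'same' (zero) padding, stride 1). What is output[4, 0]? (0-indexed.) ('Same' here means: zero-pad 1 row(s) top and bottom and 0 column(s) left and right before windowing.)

-22

The receptive field on the zero-padded input at this output position is [-2 / 8 / 0]. Elementwise product with the kernel and sum: -2·3 + 8·-2.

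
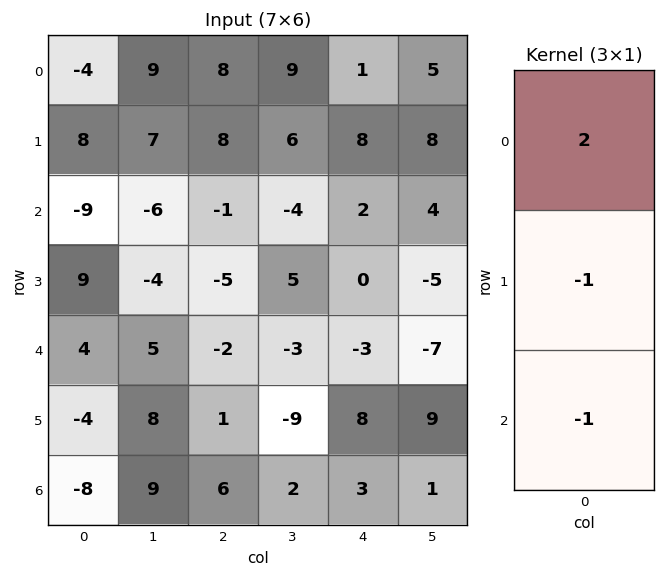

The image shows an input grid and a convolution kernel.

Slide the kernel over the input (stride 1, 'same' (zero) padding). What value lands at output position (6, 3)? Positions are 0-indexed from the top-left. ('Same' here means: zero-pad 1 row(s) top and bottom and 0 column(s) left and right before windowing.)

-20

The receptive field on the zero-padded input at this output position is [-9 / 2 / 0]. Elementwise product with the kernel and sum: -9·2 + 2·-1 + 0·-1.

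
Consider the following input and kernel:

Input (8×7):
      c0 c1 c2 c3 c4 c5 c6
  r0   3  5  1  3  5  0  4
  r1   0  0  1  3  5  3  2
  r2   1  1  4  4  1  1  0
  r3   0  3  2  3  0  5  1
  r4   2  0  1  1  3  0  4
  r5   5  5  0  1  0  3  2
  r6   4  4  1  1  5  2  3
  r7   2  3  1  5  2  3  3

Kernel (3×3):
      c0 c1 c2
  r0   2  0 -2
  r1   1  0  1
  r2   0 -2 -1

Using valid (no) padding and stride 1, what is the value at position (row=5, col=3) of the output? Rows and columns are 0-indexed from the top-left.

The receptive field on the input at this output position is [1 0 3 / 1 5 2 / 5 2 3]. Elementwise product with the kernel and sum: 1·2 + 3·-2 + 1·1 + 2·1 + 2·-2 + 3·-1.

-8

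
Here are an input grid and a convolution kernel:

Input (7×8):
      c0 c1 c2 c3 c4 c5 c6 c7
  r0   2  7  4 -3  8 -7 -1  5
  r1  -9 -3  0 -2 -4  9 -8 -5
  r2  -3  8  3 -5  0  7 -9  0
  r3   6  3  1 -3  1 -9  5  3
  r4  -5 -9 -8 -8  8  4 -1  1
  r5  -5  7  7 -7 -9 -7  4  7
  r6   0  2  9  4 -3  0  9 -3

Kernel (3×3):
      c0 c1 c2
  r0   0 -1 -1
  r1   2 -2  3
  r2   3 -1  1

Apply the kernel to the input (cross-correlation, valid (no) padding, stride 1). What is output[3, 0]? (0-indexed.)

The receptive field on the input at this output position is [6 3 1 / -5 -9 -8 / -5 7 7]. Elementwise product with the kernel and sum: 3·-1 + 1·-1 + -5·2 + -9·-2 + -8·3 + -5·3 + 7·-1 + 7·1.

-35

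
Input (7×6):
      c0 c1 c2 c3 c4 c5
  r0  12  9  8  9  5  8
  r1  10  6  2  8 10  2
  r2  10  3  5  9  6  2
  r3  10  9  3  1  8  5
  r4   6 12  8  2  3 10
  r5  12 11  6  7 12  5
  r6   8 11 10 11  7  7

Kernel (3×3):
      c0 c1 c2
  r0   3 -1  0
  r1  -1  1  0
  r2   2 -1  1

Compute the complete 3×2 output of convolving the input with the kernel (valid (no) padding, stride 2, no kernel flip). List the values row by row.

Output[0,0]: The receptive field on the input at this output position is [12 9 8 / 10 6 2 / 10 3 5]. Elementwise product with the kernel and sum: 12·3 + 9·-1 + 10·-1 + 6·1 + 10·2 + 3·-1 + 5·1.

45 28
34 21
20 39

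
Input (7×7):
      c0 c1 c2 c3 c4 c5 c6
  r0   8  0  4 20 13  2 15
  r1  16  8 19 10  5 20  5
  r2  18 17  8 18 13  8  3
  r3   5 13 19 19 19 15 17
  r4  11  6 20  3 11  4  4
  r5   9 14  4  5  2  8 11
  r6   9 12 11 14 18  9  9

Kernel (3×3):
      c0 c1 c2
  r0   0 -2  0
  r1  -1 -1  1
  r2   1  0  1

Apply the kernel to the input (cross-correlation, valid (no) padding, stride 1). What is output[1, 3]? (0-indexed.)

1

The receptive field on the input at this output position is [10 5 20 / 18 13 8 / 19 19 15]. Elementwise product with the kernel and sum: 5·-2 + 18·-1 + 13·-1 + 8·1 + 19·1 + 15·1.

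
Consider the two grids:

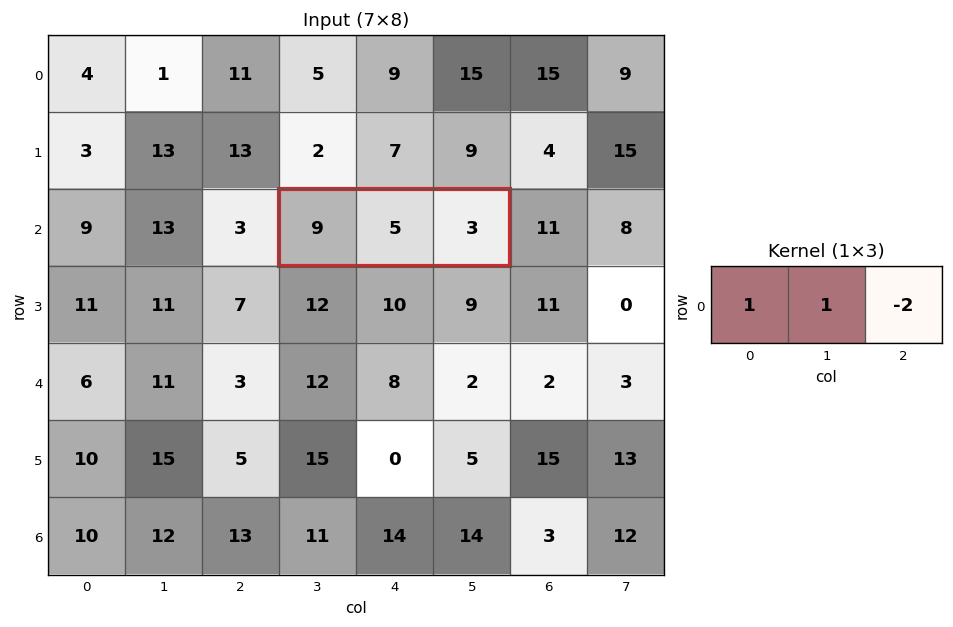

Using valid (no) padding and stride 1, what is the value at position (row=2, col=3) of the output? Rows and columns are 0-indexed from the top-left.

8

The receptive field on the input at this output position is [9 5 3]. Elementwise product with the kernel and sum: 9·1 + 5·1 + 3·-2.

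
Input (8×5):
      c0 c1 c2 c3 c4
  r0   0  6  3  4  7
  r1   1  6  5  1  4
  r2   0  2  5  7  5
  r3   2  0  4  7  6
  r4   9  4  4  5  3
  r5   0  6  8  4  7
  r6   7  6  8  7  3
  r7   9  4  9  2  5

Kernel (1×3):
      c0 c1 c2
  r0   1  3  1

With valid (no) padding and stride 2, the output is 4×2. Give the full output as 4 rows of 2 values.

Output[0,0]: The receptive field on the input at this output position is [0 6 3]. Elementwise product with the kernel and sum: 0·1 + 6·3 + 3·1.

21 22
11 31
25 22
33 32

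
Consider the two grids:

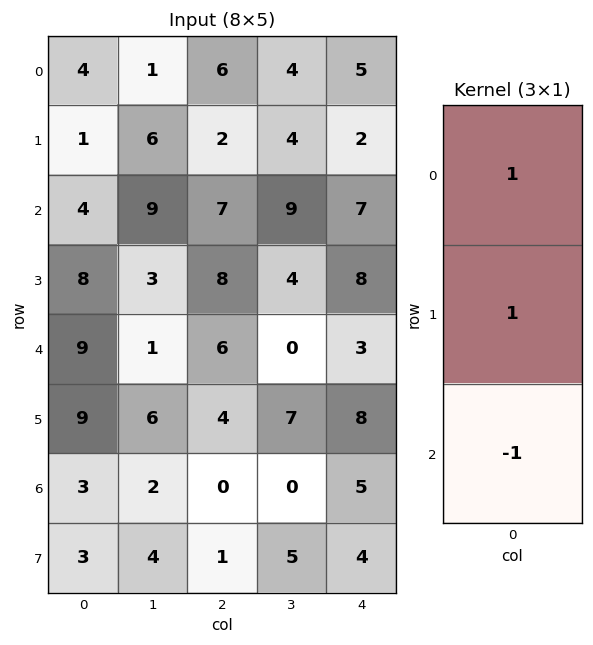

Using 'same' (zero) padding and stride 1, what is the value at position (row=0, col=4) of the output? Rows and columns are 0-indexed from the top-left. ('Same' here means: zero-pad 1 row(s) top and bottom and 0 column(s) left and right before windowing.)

3

The receptive field on the zero-padded input at this output position is [0 / 5 / 2]. Elementwise product with the kernel and sum: 0·1 + 5·1 + 2·-1.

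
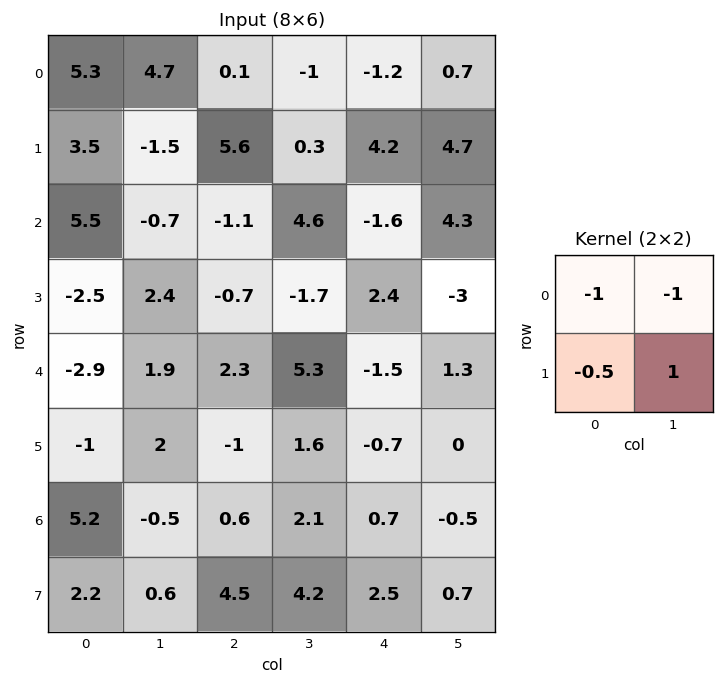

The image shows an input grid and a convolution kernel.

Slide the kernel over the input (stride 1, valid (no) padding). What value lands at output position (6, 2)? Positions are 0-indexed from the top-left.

The receptive field on the input at this output position is [0.6 2.1 / 4.5 4.2]. Elementwise product with the kernel and sum: 0.6·-1 + 2.1·-1 + 4.5·-0.5 + 4.2·1.

-0.75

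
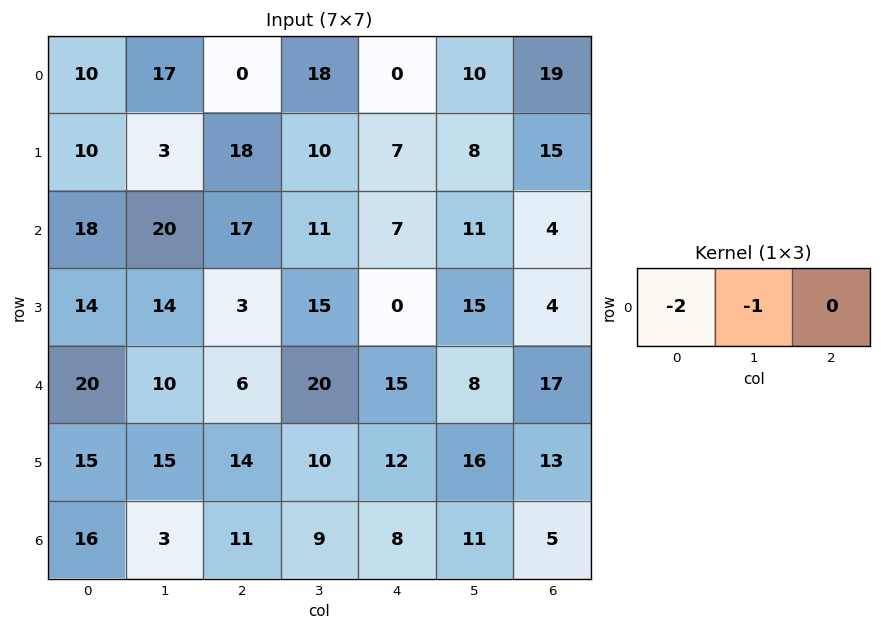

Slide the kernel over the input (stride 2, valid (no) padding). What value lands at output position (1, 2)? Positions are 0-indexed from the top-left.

-25

The receptive field on the input at this output position is [7 11 4]. Elementwise product with the kernel and sum: 7·-2 + 11·-1.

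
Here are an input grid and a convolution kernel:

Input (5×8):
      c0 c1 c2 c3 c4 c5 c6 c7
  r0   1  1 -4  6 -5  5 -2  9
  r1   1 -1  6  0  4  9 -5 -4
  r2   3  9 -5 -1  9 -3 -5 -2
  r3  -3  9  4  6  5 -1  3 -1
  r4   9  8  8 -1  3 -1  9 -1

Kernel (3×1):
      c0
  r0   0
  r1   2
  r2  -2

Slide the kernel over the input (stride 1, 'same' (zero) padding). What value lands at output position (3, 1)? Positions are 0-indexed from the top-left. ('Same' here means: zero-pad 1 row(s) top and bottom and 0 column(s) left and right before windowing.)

2

The receptive field on the zero-padded input at this output position is [9 / 9 / 8]. Elementwise product with the kernel and sum: 9·2 + 8·-2.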